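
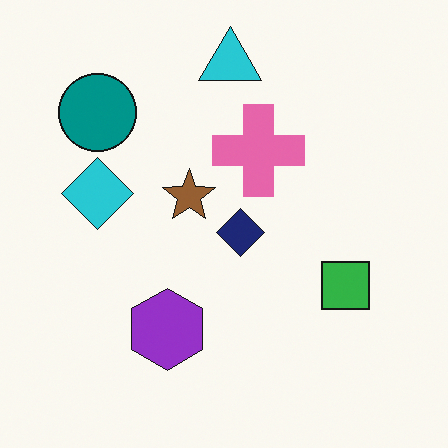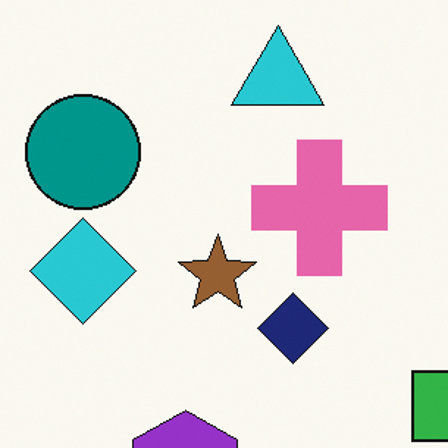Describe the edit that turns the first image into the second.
Cropped slightly and scaled back up.

The visible shapes are larger and the field of view is narrower; shapes near the original edges may be partly or wholly outside the frame — a crop-and-rescale.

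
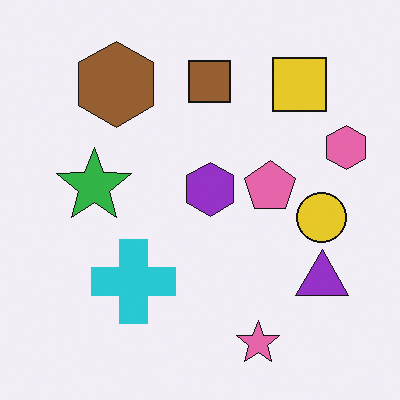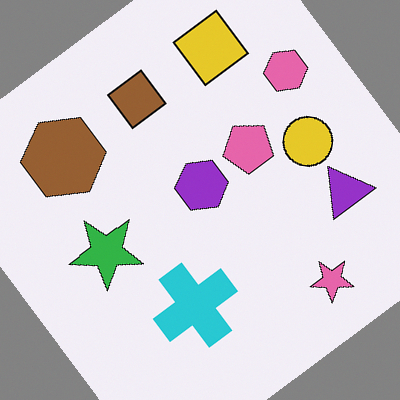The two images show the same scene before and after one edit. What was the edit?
The transformation is: rotated counter-clockwise by a large amount — several tens of degrees.

Every shape is tilted by the same angle and the image corners show triangular fill wedges — a whole-image rotation by a non-right angle.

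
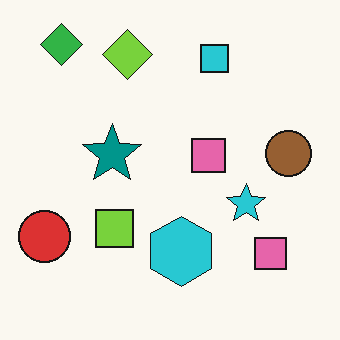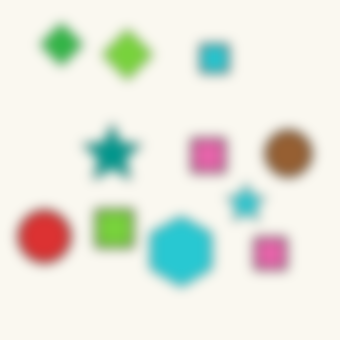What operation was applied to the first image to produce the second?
The image was heavily blurred.

Shape edges and outlines are uniformly softened across the whole image.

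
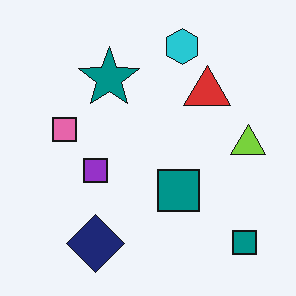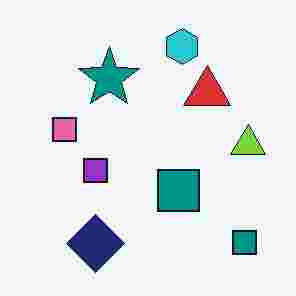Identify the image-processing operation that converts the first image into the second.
The second image is the first heavily JPEG-compressed with obvious blocking artifacts.

Blocky 8×8 compression artifacts appear around shape edges and the flat background shows ringing — characteristic JPEG degradation.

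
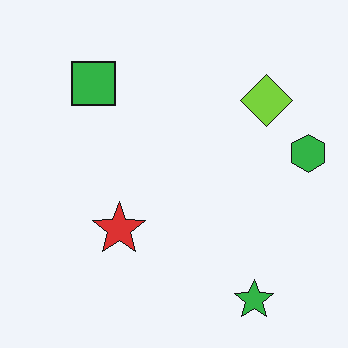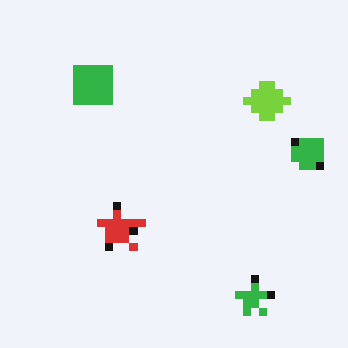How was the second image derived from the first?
The transformation is: pixelated into visible square blocks.

Shapes are reduced to large square blocks; fine edges and outlines are lost — a downscale-then-upscale (mosaic) effect.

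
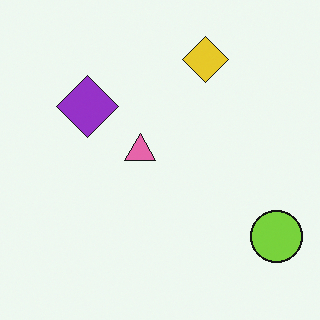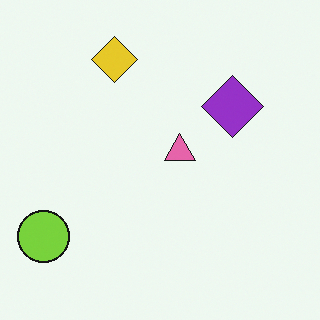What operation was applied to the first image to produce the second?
It was flipped horizontally (left ↔ right).

The lime circle is in the bottom-right of the first image and the bottom-left of the second — shapes on opposite sides of the vertical midline have swapped in a mirror flip.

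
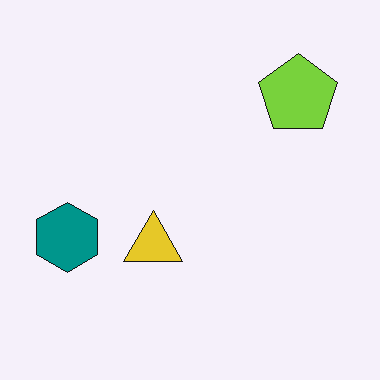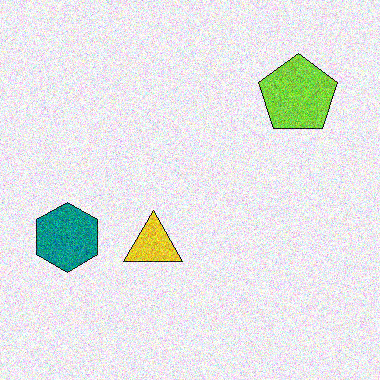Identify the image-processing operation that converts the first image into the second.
Degraded with heavy additive noise.

Random speckle covers the whole image, including the flat background.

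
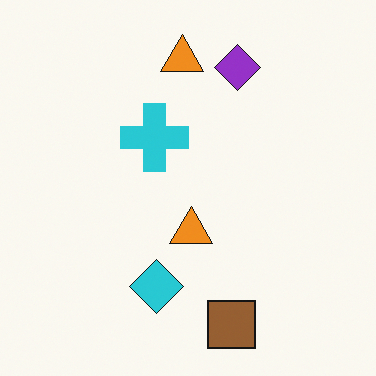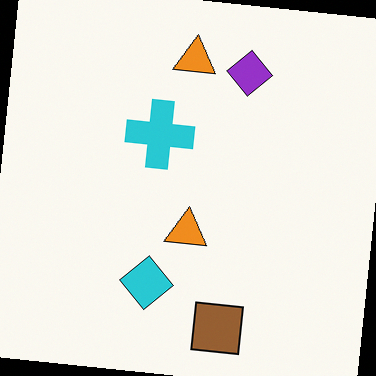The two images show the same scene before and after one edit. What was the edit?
The image was rotated clockwise by a few degrees.

Every shape is tilted by the same angle and the image corners show triangular fill wedges — a whole-image rotation by a non-right angle.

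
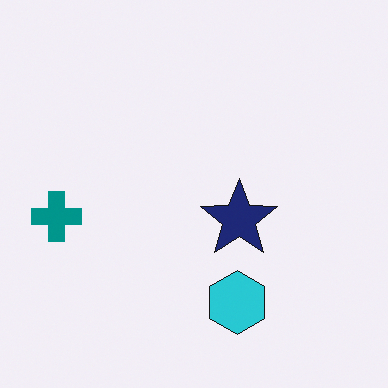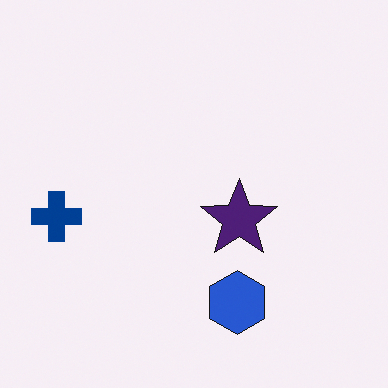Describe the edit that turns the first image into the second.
It was hue-shifted by a small amount.

Every shape's color has rotated by the same amount around the hue wheel — a uniform hue shift.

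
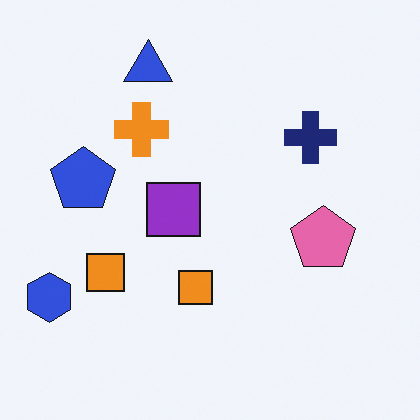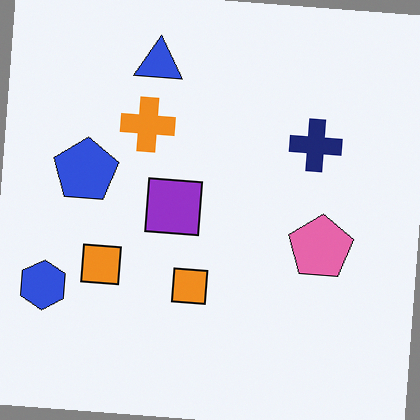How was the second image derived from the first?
It was rotated clockwise by a slight angle.

Every shape is tilted by the same angle and the image corners show triangular fill wedges — a whole-image rotation by a non-right angle.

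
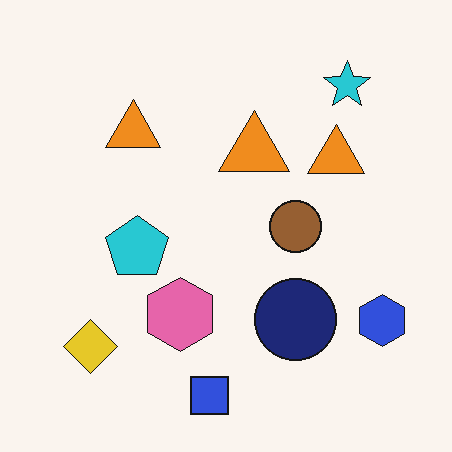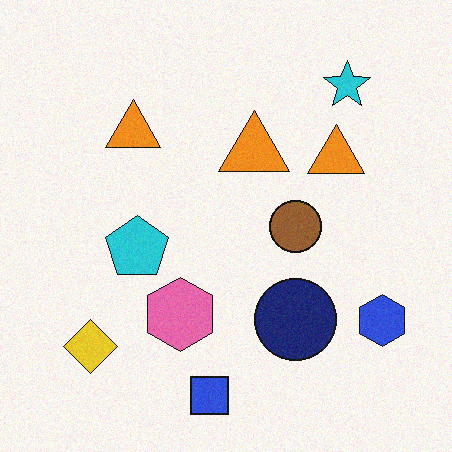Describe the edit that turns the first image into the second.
The second image is the first degraded with subtle gaussian noise.

Random speckle covers the whole image, including the flat background.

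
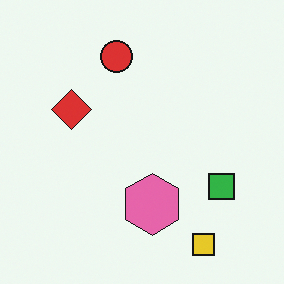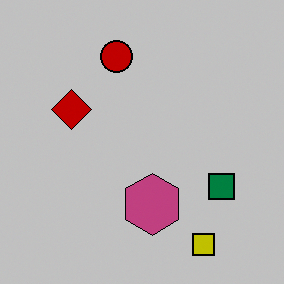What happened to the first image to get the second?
The second image is the first aggressively posterized.

Each flat color has snapped to a coarser quantized level — most visibly, the near-white background has dropped to a flat grey.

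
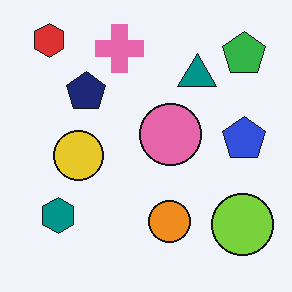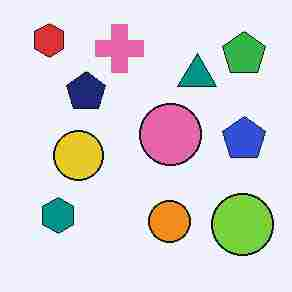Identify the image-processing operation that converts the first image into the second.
Heavily JPEG-compressed with obvious blocking artifacts.

Blocky 8×8 compression artifacts appear around shape edges and the flat background shows ringing — characteristic JPEG degradation.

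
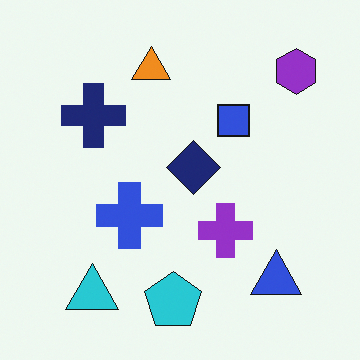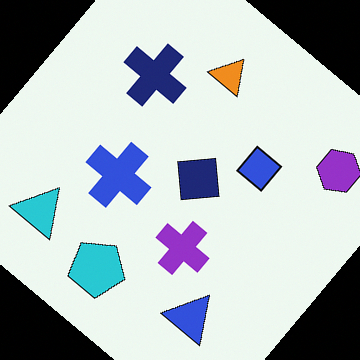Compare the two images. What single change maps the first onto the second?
It was rotated clockwise by a large amount — several tens of degrees.

Every shape is tilted by the same angle and the image corners show triangular fill wedges — a whole-image rotation by a non-right angle.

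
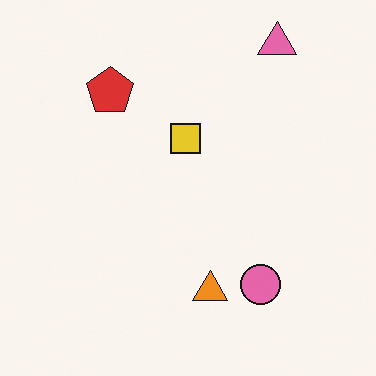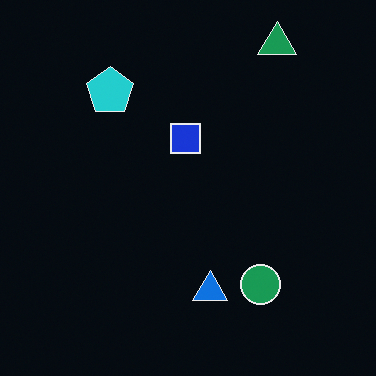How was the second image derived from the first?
This is the original image color-inverted (negative).

The light background has become dark and every shape's color is its complement — a photographic negative.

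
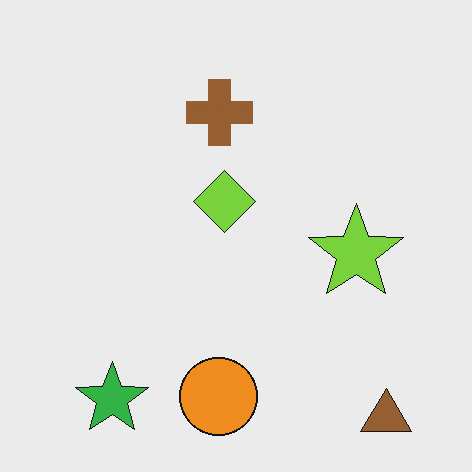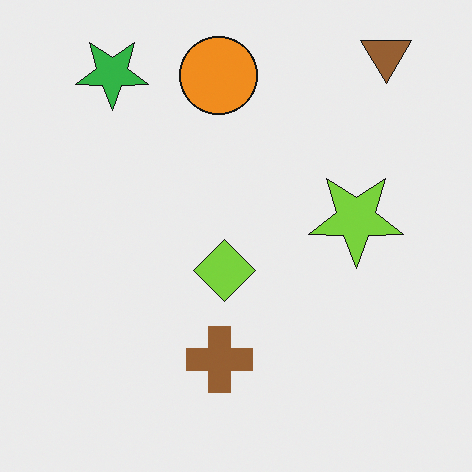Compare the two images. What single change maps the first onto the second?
The image was flipped vertically (top ↔ bottom).

The brown triangle is in the bottom-right of the first image and the top-right of the second — shapes on opposite sides of the horizontal midline have swapped in a mirror flip.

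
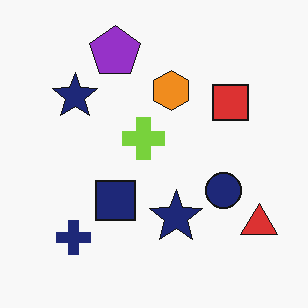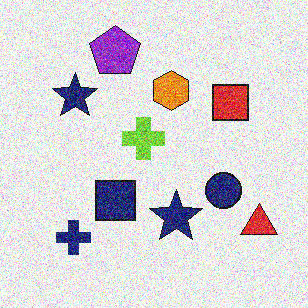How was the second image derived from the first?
It was degraded with strong gaussian noise.

Random speckle covers the whole image, including the flat background.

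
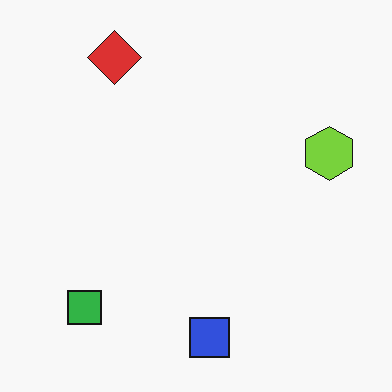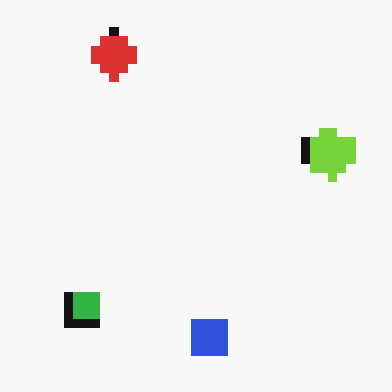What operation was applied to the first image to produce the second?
Heavily pixelated into large blocks.

Shapes are reduced to large square blocks; fine edges and outlines are lost — a downscale-then-upscale (mosaic) effect.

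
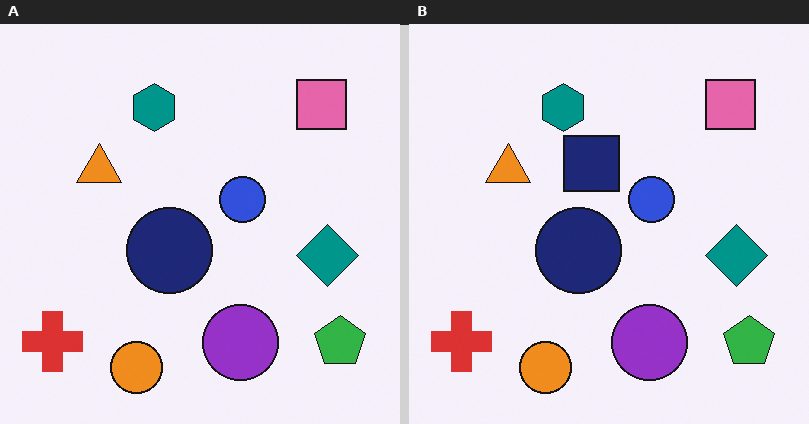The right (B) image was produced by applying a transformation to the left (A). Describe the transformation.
The right (B) image is the left (A) overlaid with an additional navy square.

A navy square appears in the right (B) image that is absent from the left (A).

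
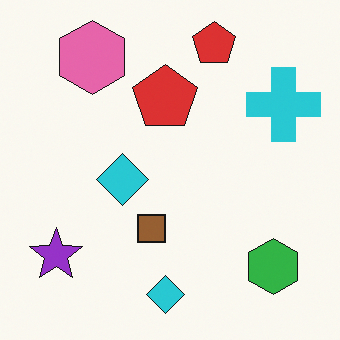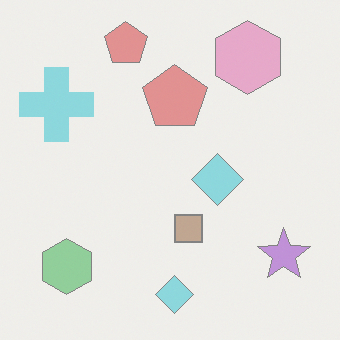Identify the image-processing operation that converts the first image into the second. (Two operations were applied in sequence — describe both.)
This is the original image flipped horizontally (left ↔ right), then given much lower contrast.

The purple star is in the bottom-left of the first image and the bottom-right of the second — shapes on opposite sides of the vertical midline have swapped in a mirror flip. Tones are pushed toward mid-grey across the whole image — a global contrast change.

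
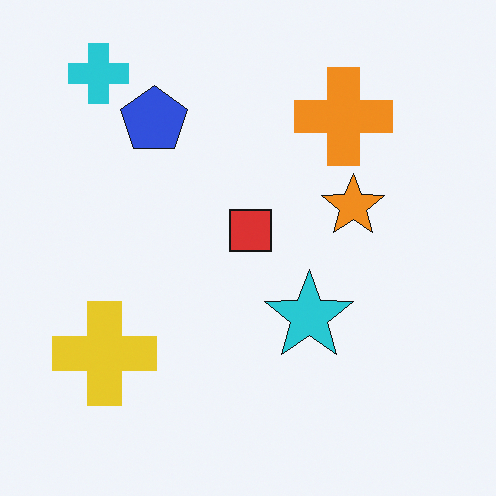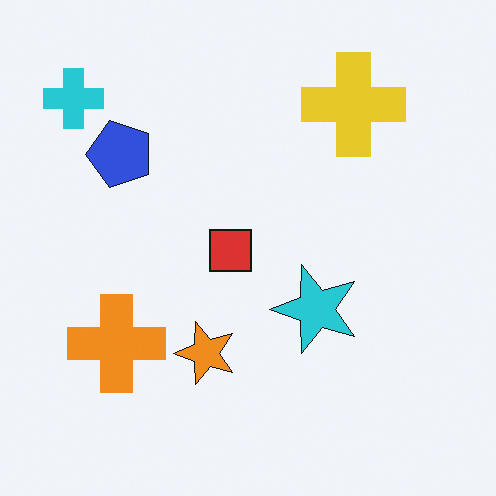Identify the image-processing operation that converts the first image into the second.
The image was transposed (reflected across the top-left ↔ bottom-right diagonal).

Shapes have swapped their row and column positions — what was in the top-right is now in the bottom-left — a diagonal reflection.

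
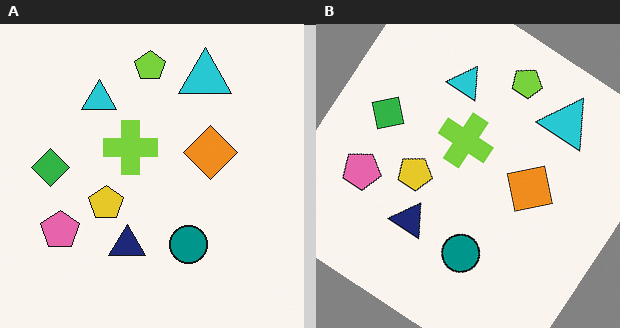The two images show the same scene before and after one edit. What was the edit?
The image was rotated clockwise by a large amount — several tens of degrees.

Every shape is tilted by the same angle and the image corners show triangular fill wedges — a whole-image rotation by a non-right angle.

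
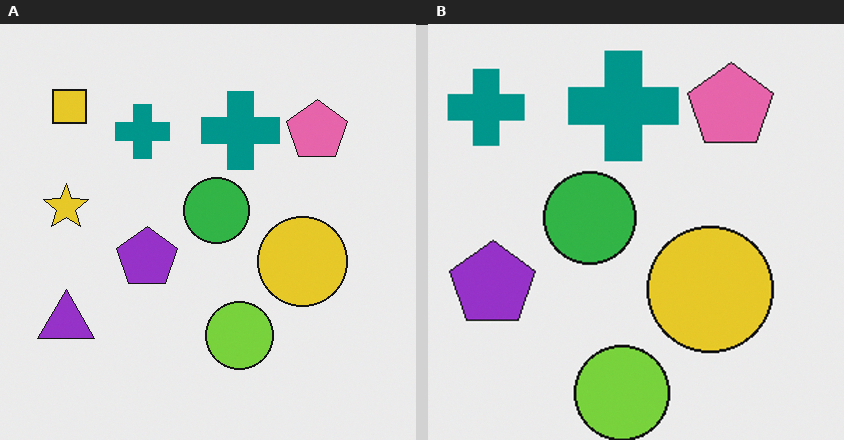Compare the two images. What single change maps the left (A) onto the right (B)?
The image was cropped slightly and scaled back up.

The visible shapes are larger and the field of view is narrower; shapes near the original edges may be partly or wholly outside the frame — a crop-and-rescale.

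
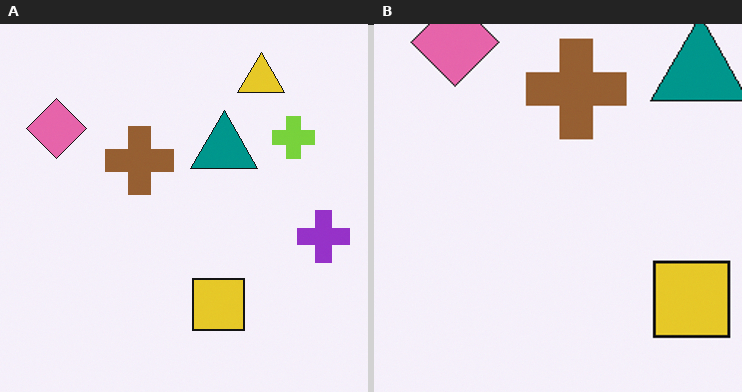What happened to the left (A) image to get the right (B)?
The image was cropped slightly and scaled back up.

The visible shapes are larger and the field of view is narrower; shapes near the original edges may be partly or wholly outside the frame — a crop-and-rescale.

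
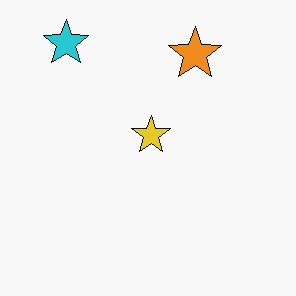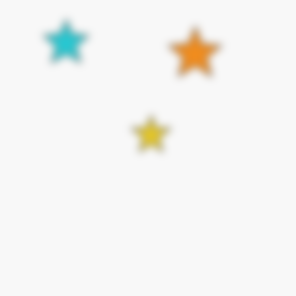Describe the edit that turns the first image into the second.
The image was moderately blurred.

Shape edges and outlines are uniformly softened across the whole image.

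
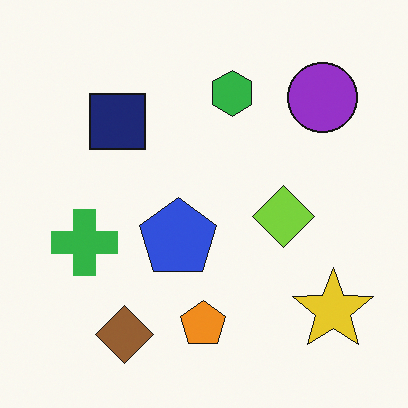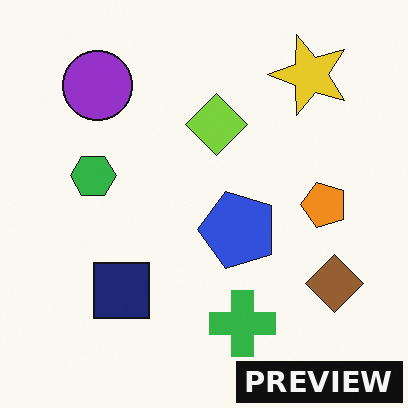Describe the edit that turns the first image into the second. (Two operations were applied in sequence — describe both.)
The transformation is: rotated 90° counter-clockwise, then watermarked with the text "PREVIEW" in the lower-right corner.

The yellow star sits in the bottom-right of the first image and the top-right of the second — consistent with a whole-image 90° counter-clockwise rotation. A dark label reading "PREVIEW" appears in the lower-right corner.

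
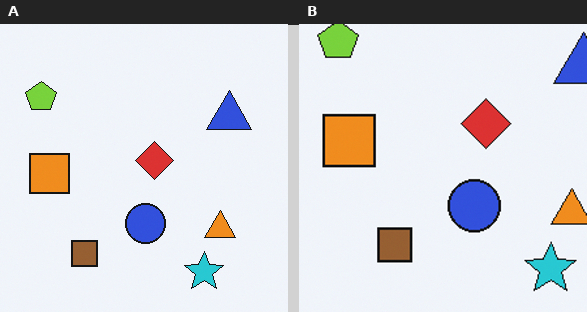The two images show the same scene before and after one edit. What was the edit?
The image was cropped to a modestly smaller region and rescaled.

The visible shapes are larger and the field of view is narrower; shapes near the original edges may be partly or wholly outside the frame — a crop-and-rescale.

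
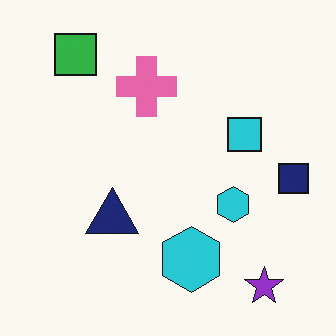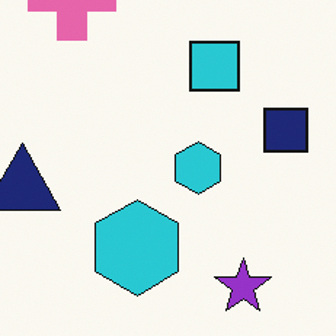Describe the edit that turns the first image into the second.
This is the original image cropped to a modestly smaller region and rescaled.

The visible shapes are larger and the field of view is narrower; shapes near the original edges may be partly or wholly outside the frame — a crop-and-rescale.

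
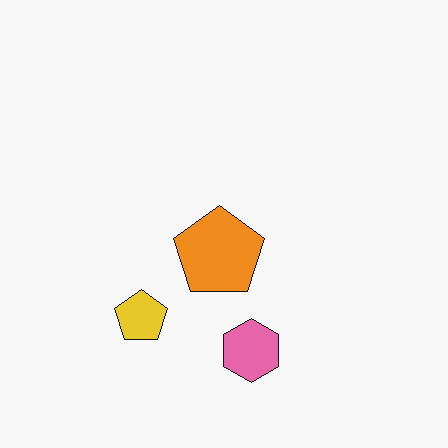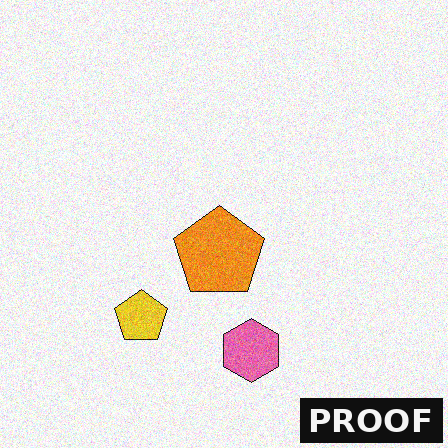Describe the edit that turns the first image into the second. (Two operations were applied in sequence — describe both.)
This is the original image degraded with moderate additive noise, then watermarked with the text "PROOF" in the lower-right corner.

Random speckle covers the whole image, including the flat background. A dark label reading "PROOF" appears in the lower-right corner.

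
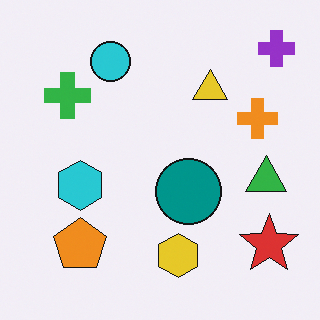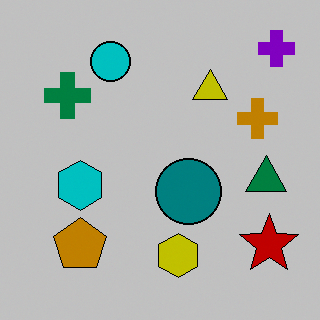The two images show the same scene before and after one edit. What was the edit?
The image was heavily posterized to just a handful of flat colors.

Each flat color has snapped to a coarser quantized level — most visibly, the near-white background has dropped to a flat grey.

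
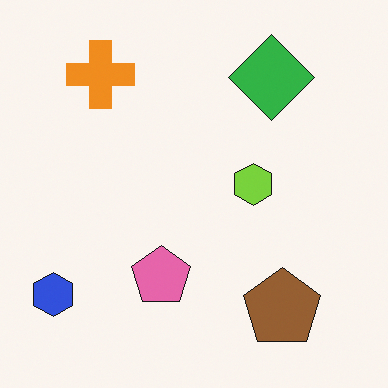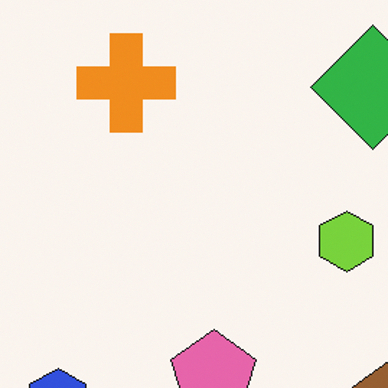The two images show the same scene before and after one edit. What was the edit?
The image was cropped slightly and scaled back up.

The visible shapes are larger and the field of view is narrower; shapes near the original edges may be partly or wholly outside the frame — a crop-and-rescale.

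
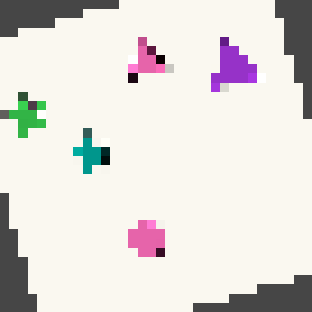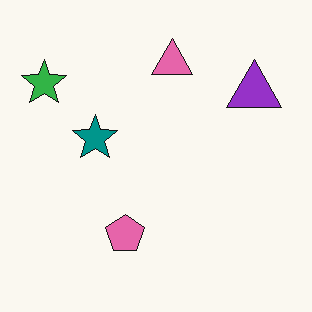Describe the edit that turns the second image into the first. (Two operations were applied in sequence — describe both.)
Rotated counter-clockwise by a clearly visible amount, then heavily pixelated into large blocks.

Every shape is tilted by the same angle and the image corners show triangular fill wedges — a whole-image rotation by a non-right angle. Shapes are reduced to large square blocks; fine edges and outlines are lost — a downscale-then-upscale (mosaic) effect.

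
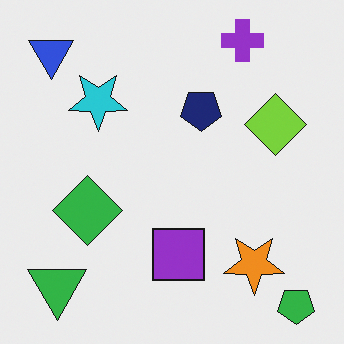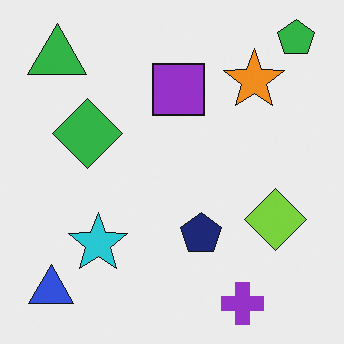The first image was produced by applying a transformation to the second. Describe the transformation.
Flipped vertically (top ↔ bottom).

The green pentagon is in the top-right of the second image and the bottom-right of the first — shapes on opposite sides of the horizontal midline have swapped in a mirror flip.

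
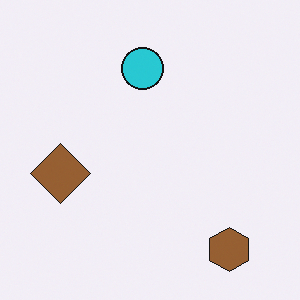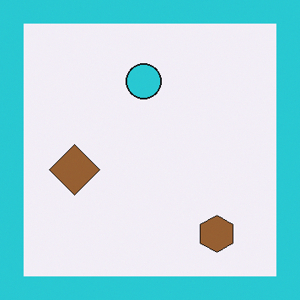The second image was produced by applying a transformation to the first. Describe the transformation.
This is the original image framed with a cyan border.

A solid cyan frame runs around the edge of the second image, with the content slightly shrunk inside it.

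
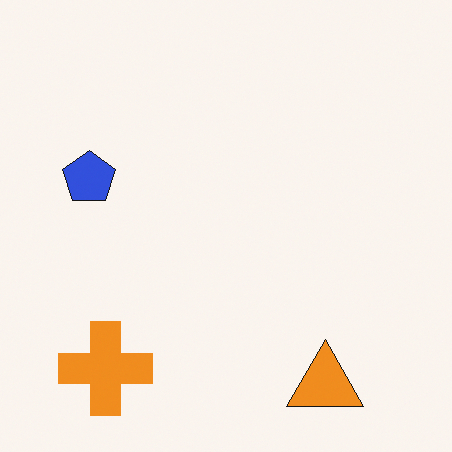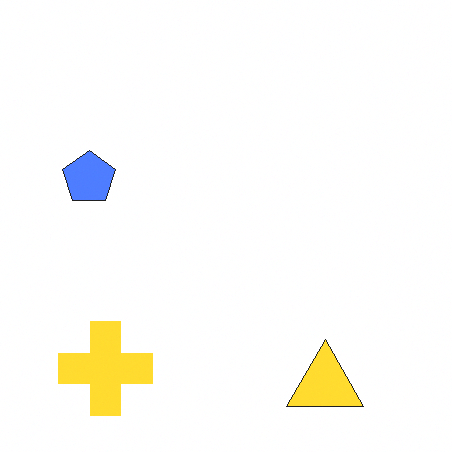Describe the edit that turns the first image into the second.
The second image is the first substantially brightened.

Every pixel — background and shapes alike — is uniformly brightened.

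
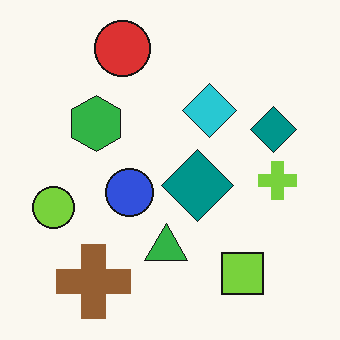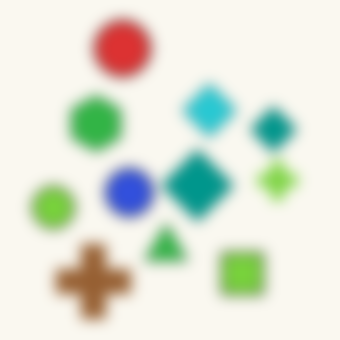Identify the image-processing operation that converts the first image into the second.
Heavily blurred.

Shape edges and outlines are uniformly softened across the whole image.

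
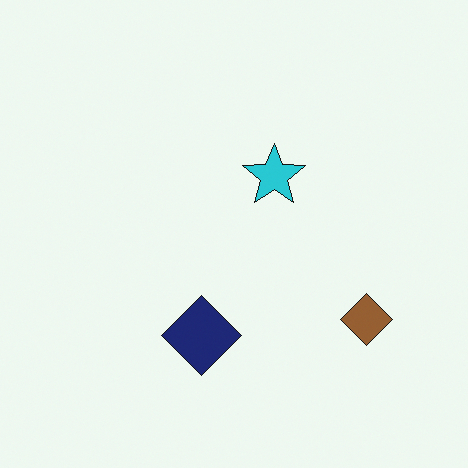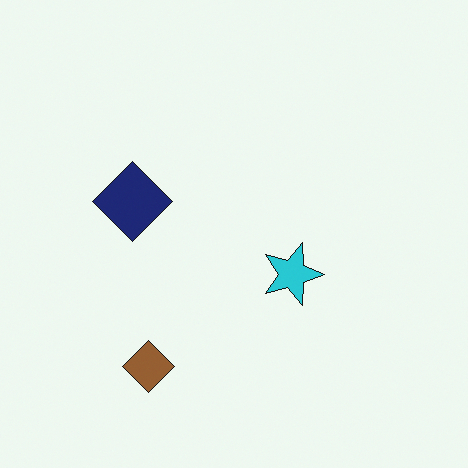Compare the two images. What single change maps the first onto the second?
The image was rotated 90° clockwise.

The brown diamond sits in the bottom-right of the first image and the bottom-left of the second — consistent with a whole-image 90° clockwise rotation.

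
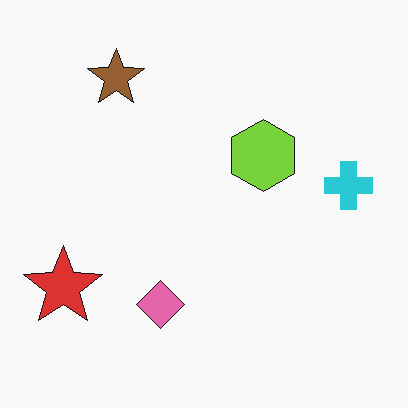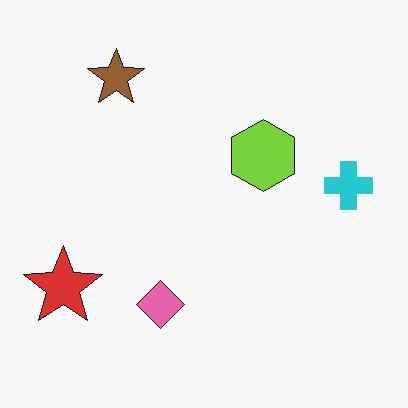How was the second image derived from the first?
It was JPEG-compressed with visible artifacts.

Blocky 8×8 compression artifacts appear around shape edges and the flat background shows ringing — characteristic JPEG degradation.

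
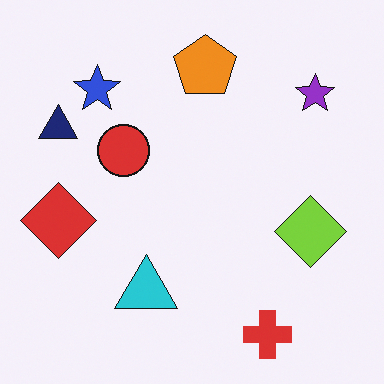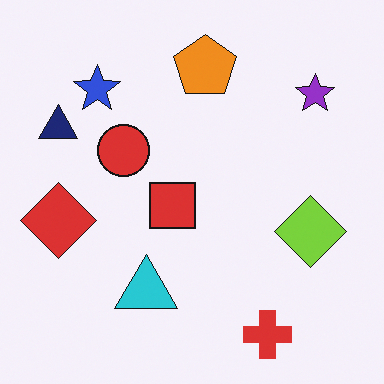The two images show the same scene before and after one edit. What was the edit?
The transformation is: overlaid with an additional red square.

A red square appears in the second image that is absent from the first.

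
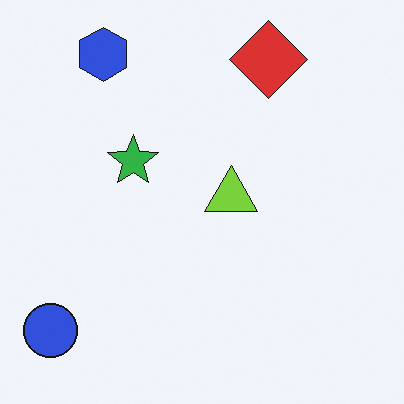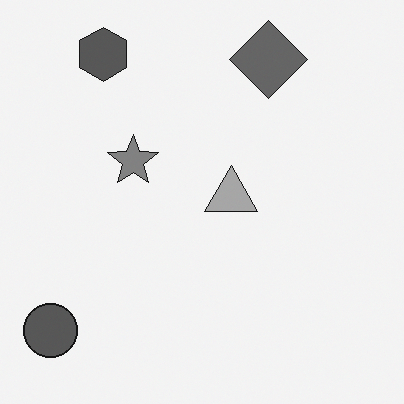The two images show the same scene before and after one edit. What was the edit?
This is the original image converted to grayscale.

All color is removed — every shape is now a shade of grey.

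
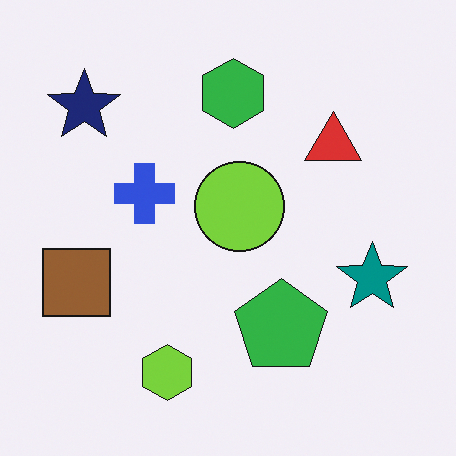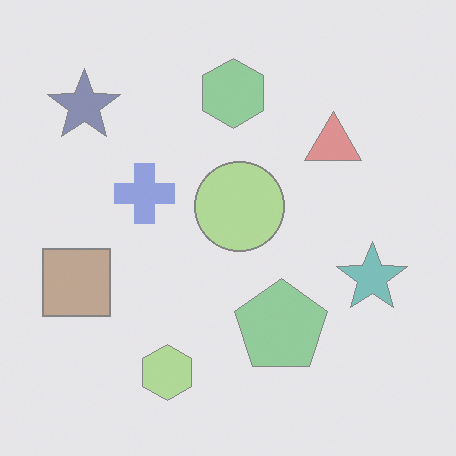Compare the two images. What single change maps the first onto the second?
The transformation is: given much lower contrast.

Tones are pushed toward mid-grey across the whole image — a global contrast change.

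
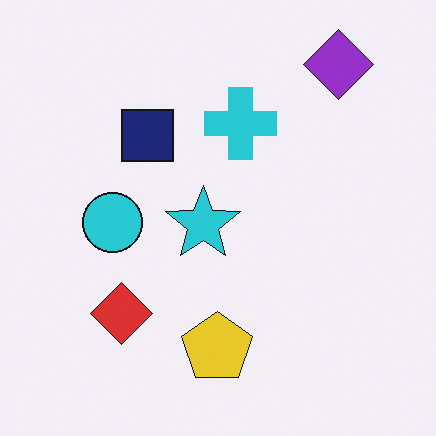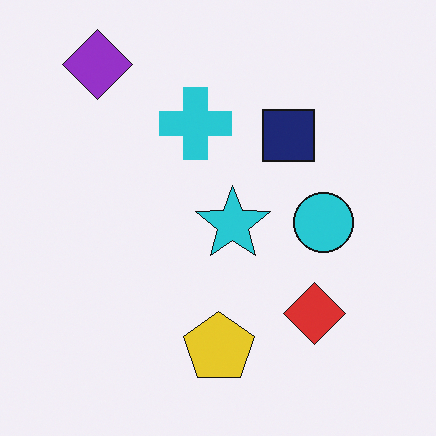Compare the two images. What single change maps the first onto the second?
The second image is the first flipped horizontally (left ↔ right).

The purple diamond is in the top-right of the first image and the top-left of the second — shapes on opposite sides of the vertical midline have swapped in a mirror flip.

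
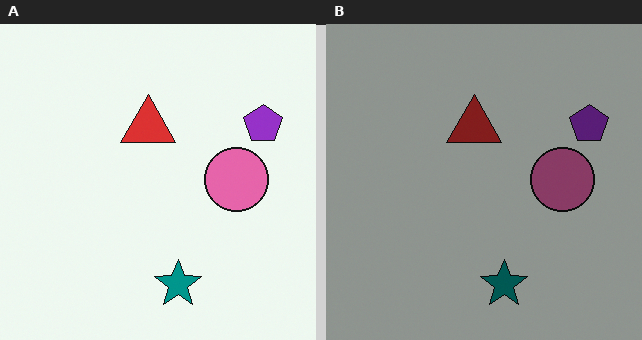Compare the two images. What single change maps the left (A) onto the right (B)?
This is the original image noticeably darkened.

Every pixel — background and shapes alike — is uniformly darkened.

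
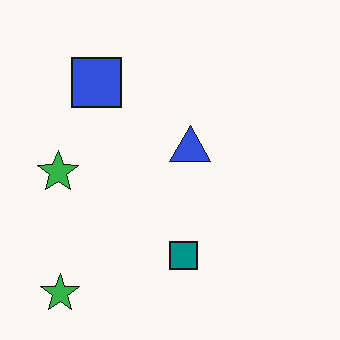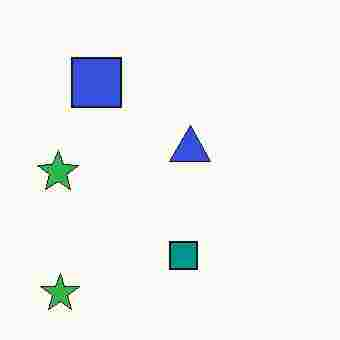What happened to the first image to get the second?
The transformation is: heavily JPEG-compressed with obvious blocking artifacts.

Blocky 8×8 compression artifacts appear around shape edges and the flat background shows ringing — characteristic JPEG degradation.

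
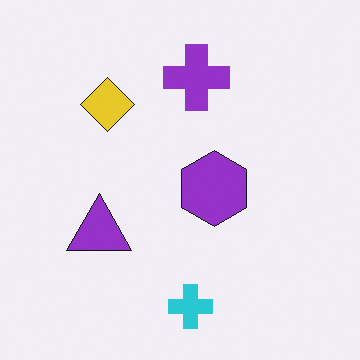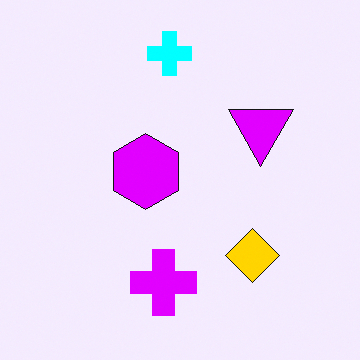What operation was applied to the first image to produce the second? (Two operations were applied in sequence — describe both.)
The second image is the first rotated 180°, then heavily oversaturated.

The cyan cross sits in the bottom of the first image and the top of the second — consistent with a whole-image 180° rotation. All colors are more vivid — a global saturation change.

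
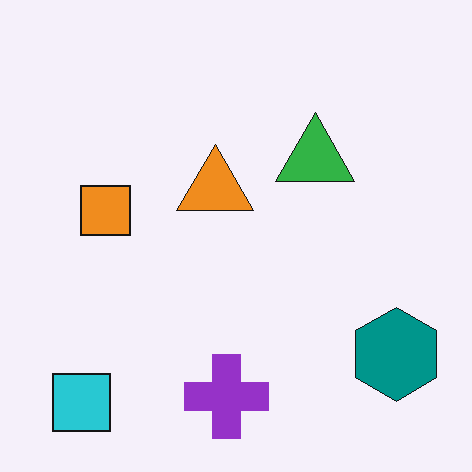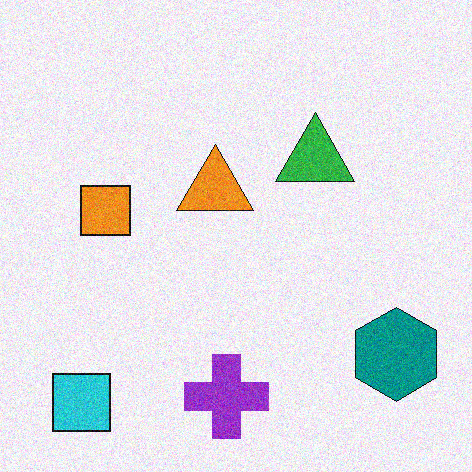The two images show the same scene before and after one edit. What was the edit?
This is the original image degraded with moderate additive noise.

Random speckle covers the whole image, including the flat background.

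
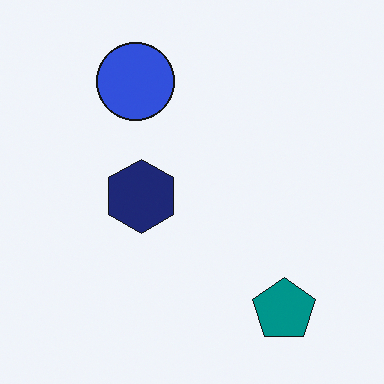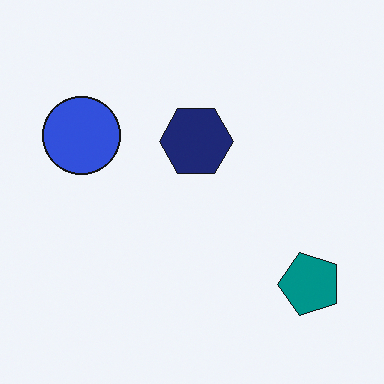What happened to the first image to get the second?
It was transposed (reflected across the top-left ↔ bottom-right diagonal).

Shapes have swapped their row and column positions — what was in the top-right is now in the bottom-left — a diagonal reflection.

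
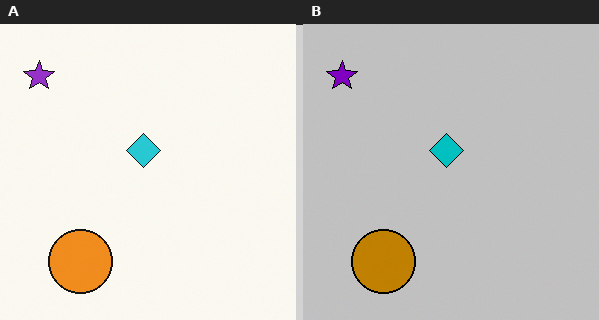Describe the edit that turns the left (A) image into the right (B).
It was aggressively posterized.

Each flat color has snapped to a coarser quantized level — most visibly, the near-white background has dropped to a flat grey.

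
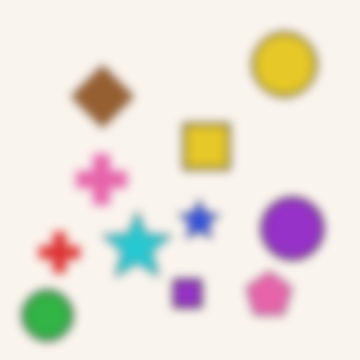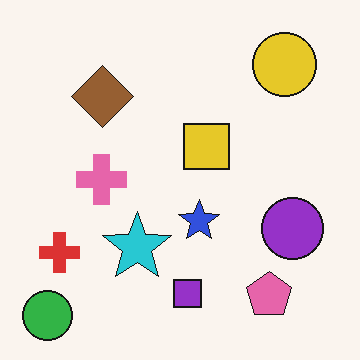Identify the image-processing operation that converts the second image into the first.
The image was noticeably gaussian-blurred.

Shape edges and outlines are uniformly softened across the whole image.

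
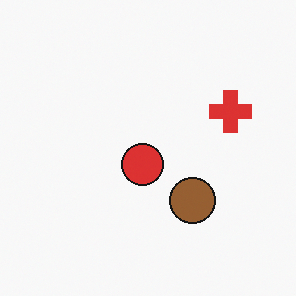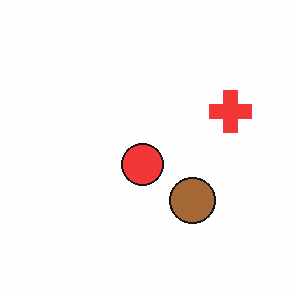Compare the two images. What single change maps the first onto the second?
It was slightly brightened.

Every pixel — background and shapes alike — is uniformly brightened.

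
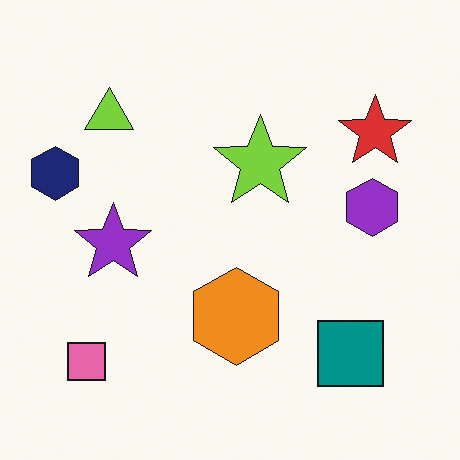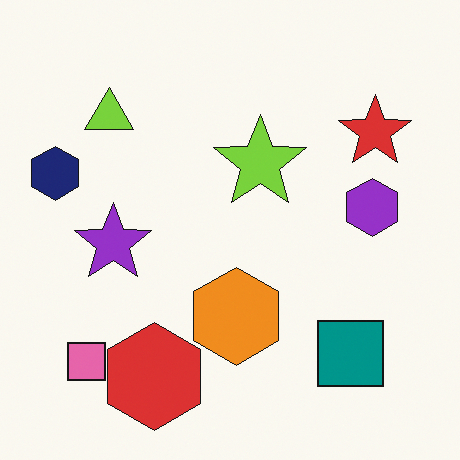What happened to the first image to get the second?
This is the original image overlaid with an additional red hexagon.

A red hexagon appears in the second image that is absent from the first.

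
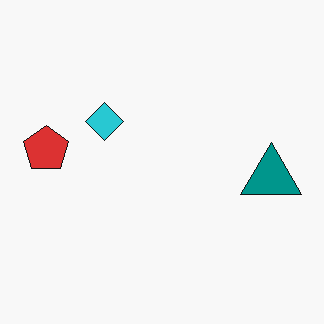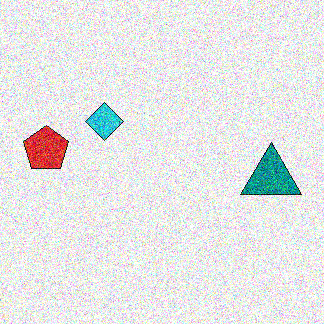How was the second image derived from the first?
The second image is the first degraded with strong gaussian noise.

Random speckle covers the whole image, including the flat background.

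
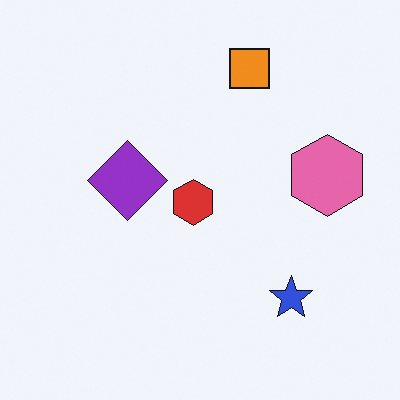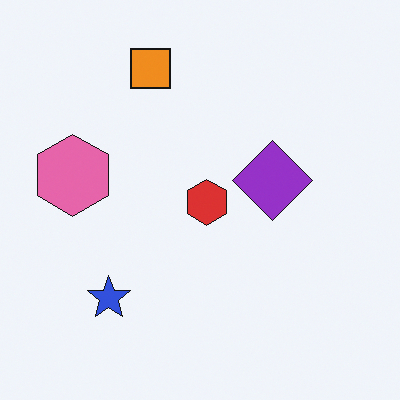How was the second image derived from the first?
It was flipped horizontally (left ↔ right).

The pink hexagon is in the right of the first image and the left of the second — shapes on opposite sides of the vertical midline have swapped in a mirror flip.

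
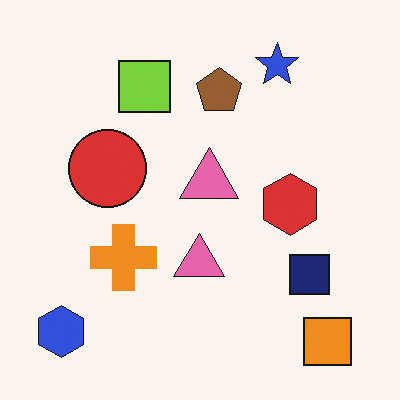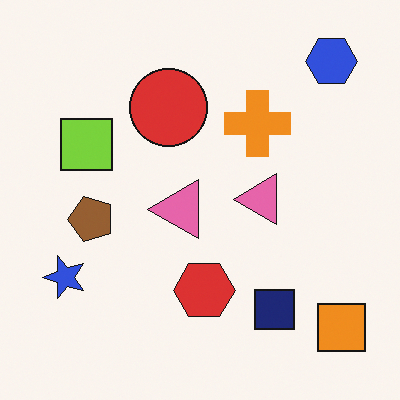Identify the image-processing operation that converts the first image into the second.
The second image is the first transposed (reflected across the top-left ↔ bottom-right diagonal).

Shapes have swapped their row and column positions — what was in the top-right is now in the bottom-left — a diagonal reflection.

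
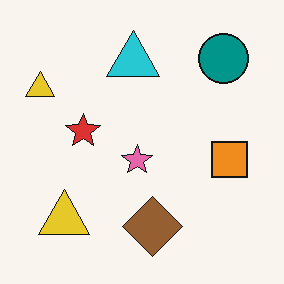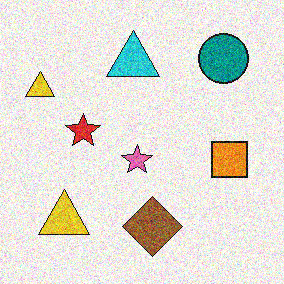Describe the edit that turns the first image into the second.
The second image is the first degraded with heavy additive noise.

Random speckle covers the whole image, including the flat background.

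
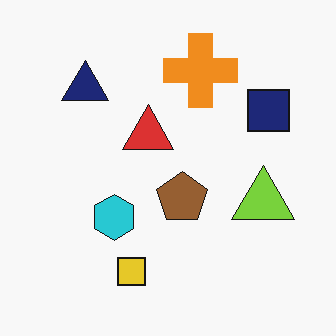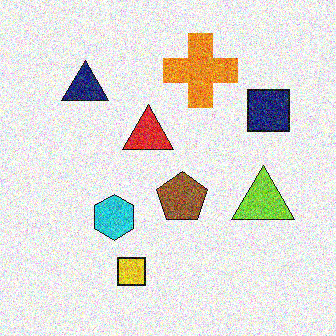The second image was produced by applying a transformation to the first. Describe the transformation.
It was degraded with heavy additive noise.

Random speckle covers the whole image, including the flat background.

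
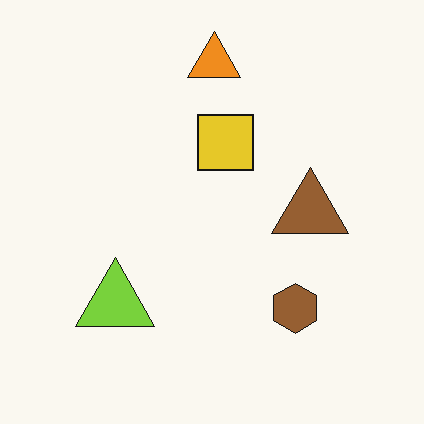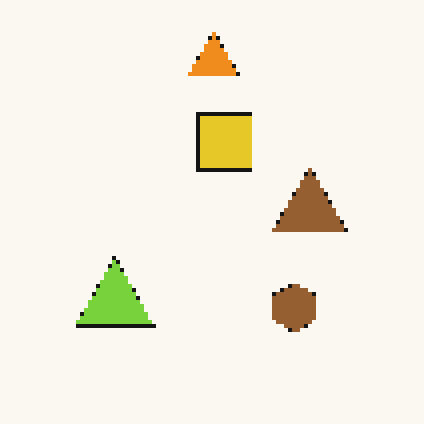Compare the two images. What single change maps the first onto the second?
The second image is the first lightly pixelated (a mild mosaic effect).

Shapes are reduced to large square blocks; fine edges and outlines are lost — a downscale-then-upscale (mosaic) effect.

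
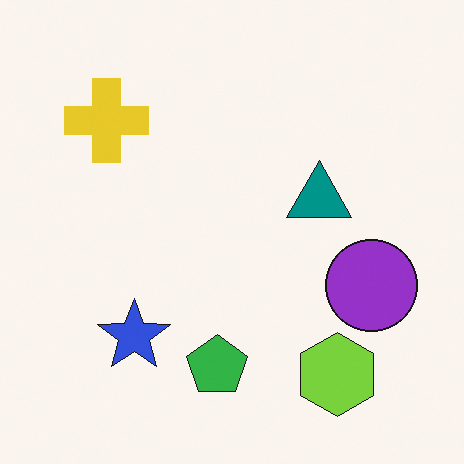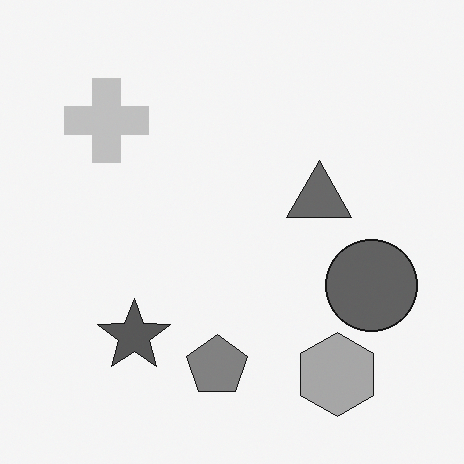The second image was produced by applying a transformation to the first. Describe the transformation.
Converted to grayscale.

All color is removed — every shape is now a shade of grey.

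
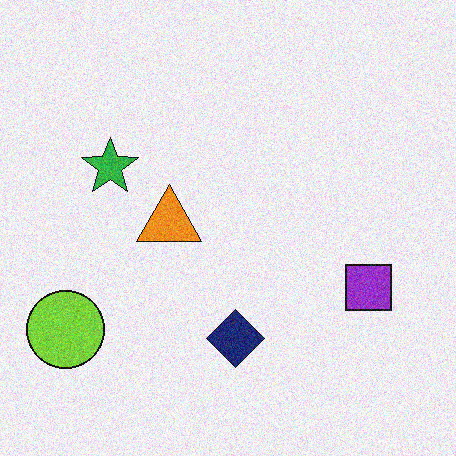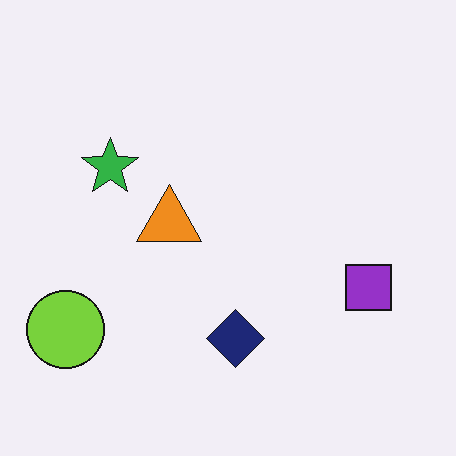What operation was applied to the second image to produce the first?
The image was degraded with visible gaussian noise.

Random speckle covers the whole image, including the flat background.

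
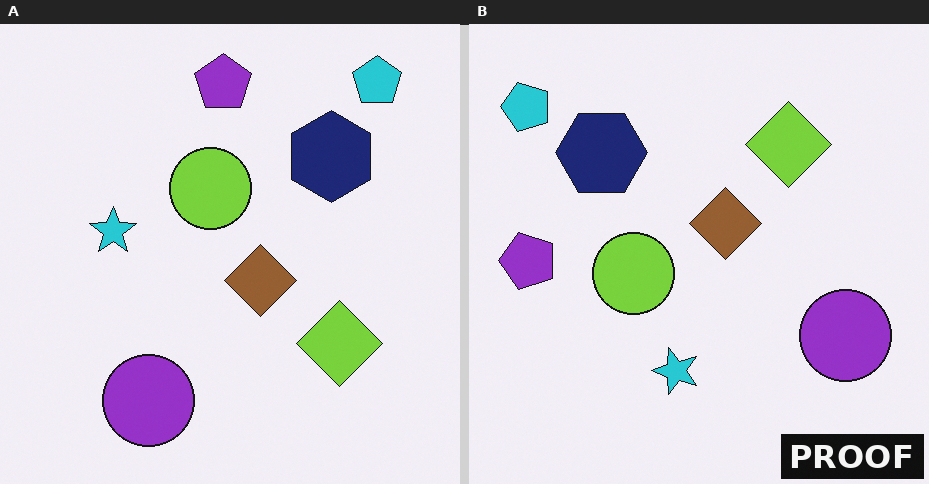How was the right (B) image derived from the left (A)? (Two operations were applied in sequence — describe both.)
The right (B) image is the left (A) rotated 90° counter-clockwise, then watermarked with the text "PROOF" in the lower-right corner.

The cyan pentagon sits in the top-right of the left (A) image and the top-left of the right (B) — consistent with a whole-image 90° counter-clockwise rotation. A dark label reading "PROOF" appears in the lower-right corner.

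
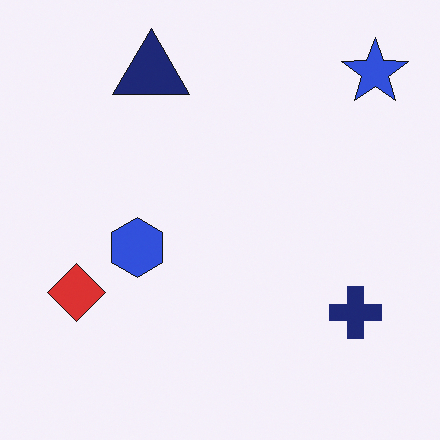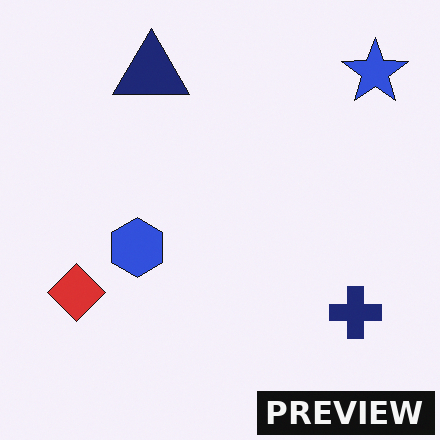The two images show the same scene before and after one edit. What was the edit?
It was watermarked with the text "PREVIEW" in the lower-right corner.

A dark label reading "PREVIEW" appears in the lower-right corner.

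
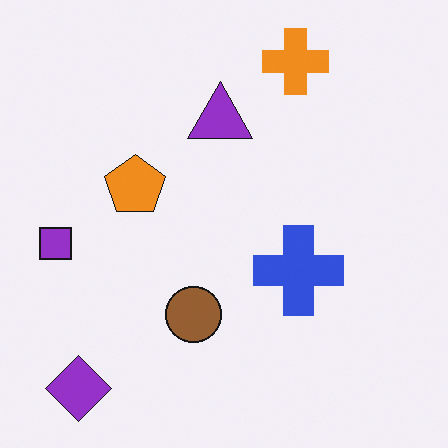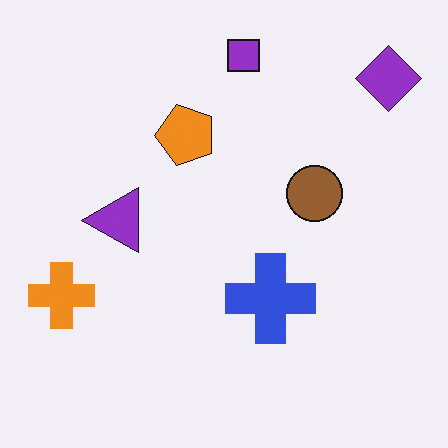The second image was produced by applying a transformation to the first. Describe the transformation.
This is the original image transposed (reflected across the top-left ↔ bottom-right diagonal).

Shapes have swapped their row and column positions — what was in the top-right is now in the bottom-left — a diagonal reflection.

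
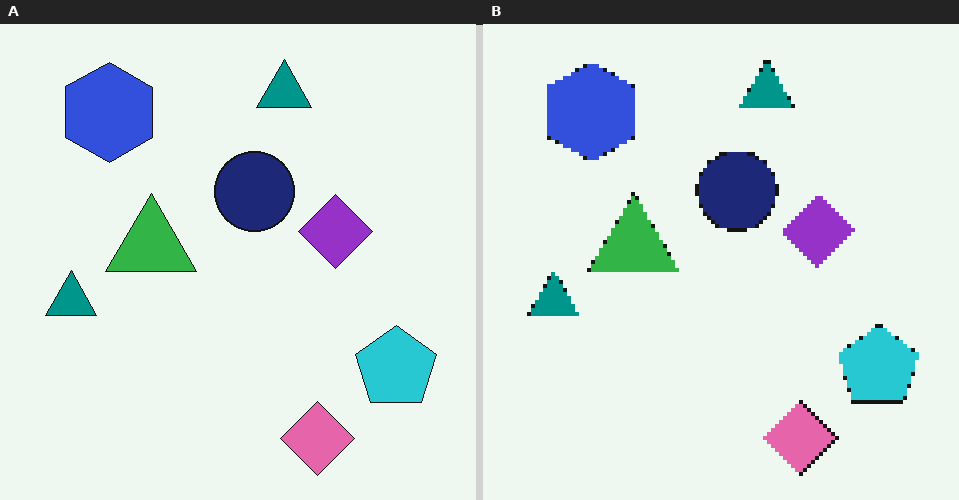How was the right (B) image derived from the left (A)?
Lightly pixelated (a mild mosaic effect).

Shapes are reduced to large square blocks; fine edges and outlines are lost — a downscale-then-upscale (mosaic) effect.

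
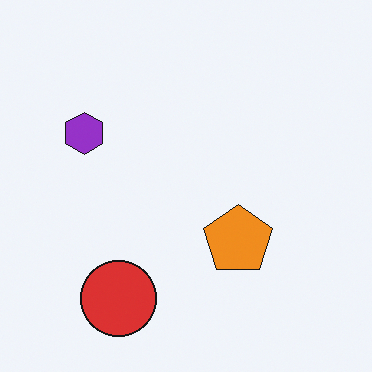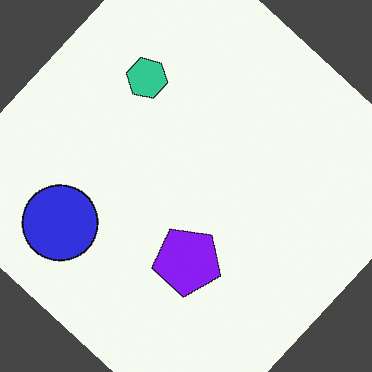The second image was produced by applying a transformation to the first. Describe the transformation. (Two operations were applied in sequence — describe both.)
It was hue-shifted through roughly half the color wheel, then rotated clockwise by a large amount — several tens of degrees.

Every shape's color has rotated by the same amount around the hue wheel — a uniform hue shift. Every shape is tilted by the same angle and the image corners show triangular fill wedges — a whole-image rotation by a non-right angle.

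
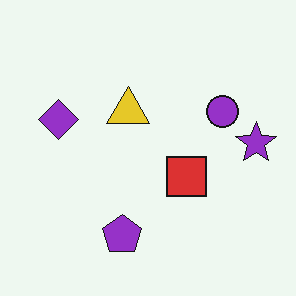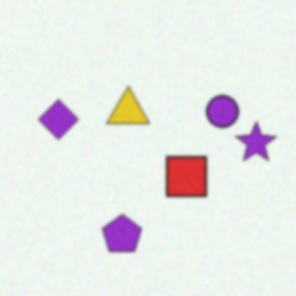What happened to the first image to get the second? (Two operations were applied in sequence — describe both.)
This is the original image degraded with light additive noise, then slightly softened.

Random speckle covers the whole image, including the flat background. Shape edges and outlines are uniformly softened across the whole image.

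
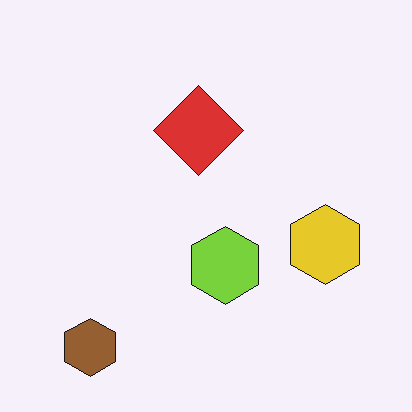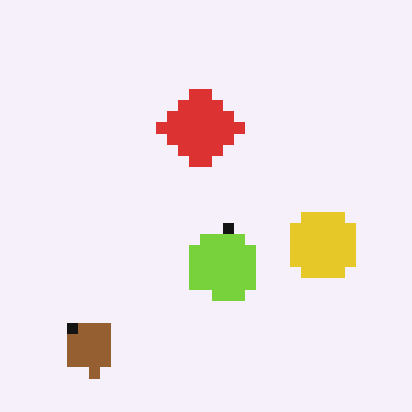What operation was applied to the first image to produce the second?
Coarsely pixelated.

Shapes are reduced to large square blocks; fine edges and outlines are lost — a downscale-then-upscale (mosaic) effect.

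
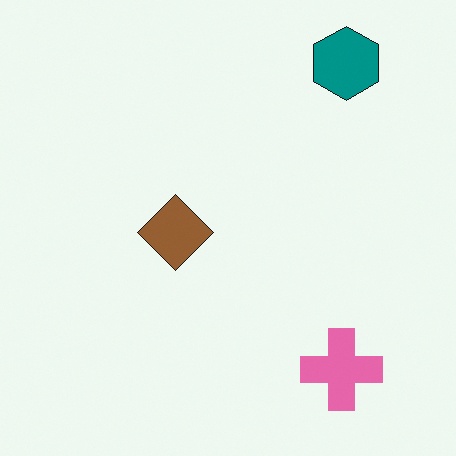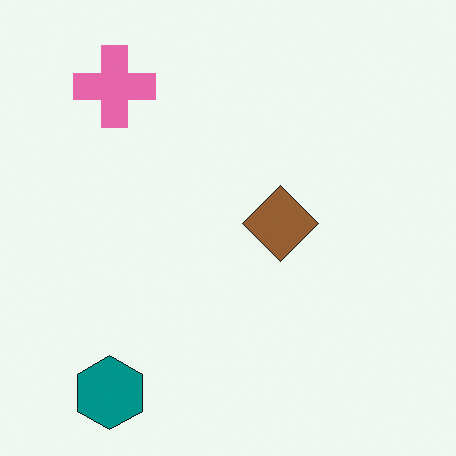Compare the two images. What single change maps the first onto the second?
The image was rotated 180°.

The teal hexagon sits in the top-right of the first image and the bottom-left of the second — consistent with a whole-image 180° rotation.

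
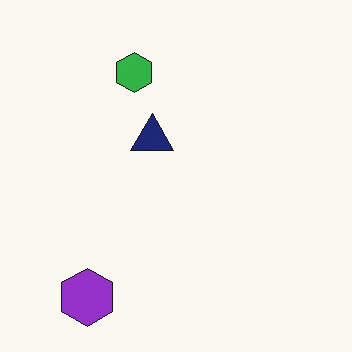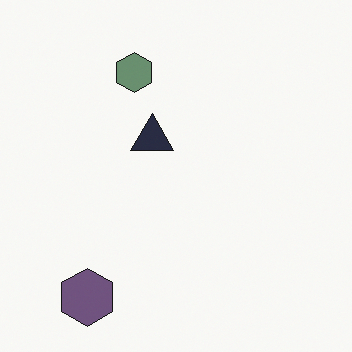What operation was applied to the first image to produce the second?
The second image is the first heavily desaturated.

All colors are more muted and greyish — a global saturation change.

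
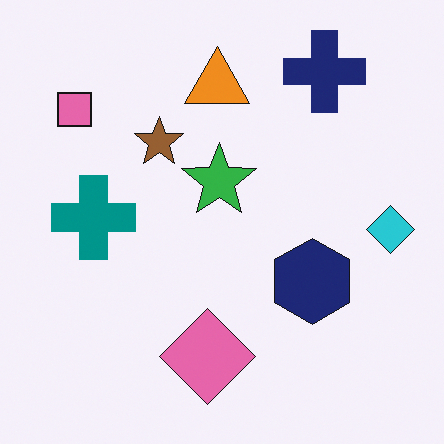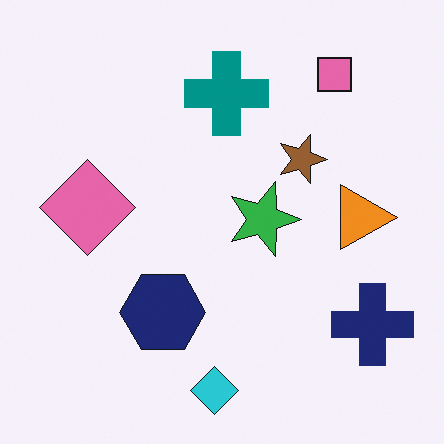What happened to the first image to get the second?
This is the original image rotated 90° clockwise.

The pink square sits in the top-left of the first image and the top-right of the second — consistent with a whole-image 90° clockwise rotation.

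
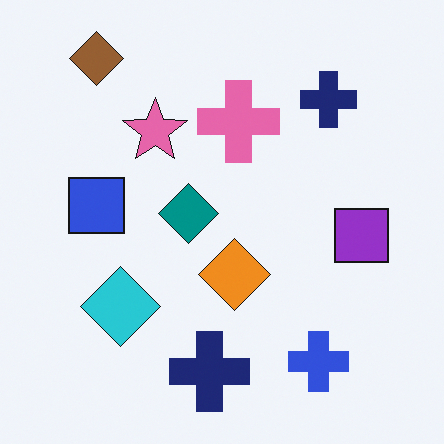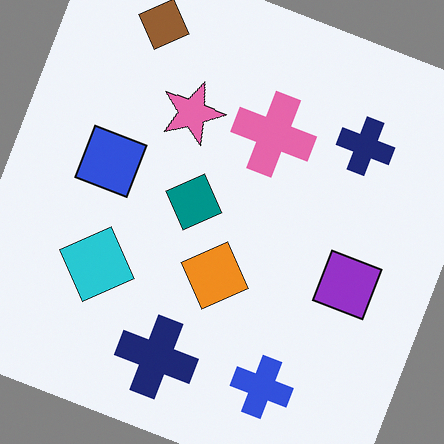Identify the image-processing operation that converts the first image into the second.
The second image is the first rotated clockwise by a clearly visible amount.

Every shape is tilted by the same angle and the image corners show triangular fill wedges — a whole-image rotation by a non-right angle.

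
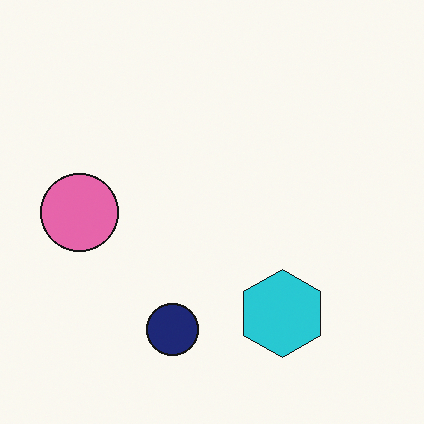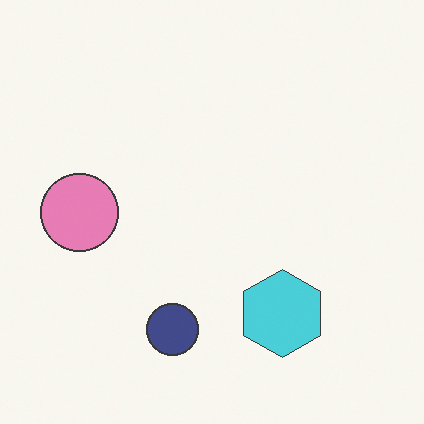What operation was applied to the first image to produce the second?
This is the original image given slightly reduced contrast.

Tones are pushed toward mid-grey across the whole image — a global contrast change.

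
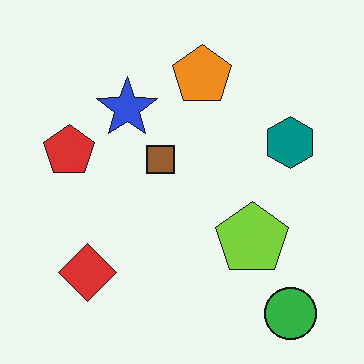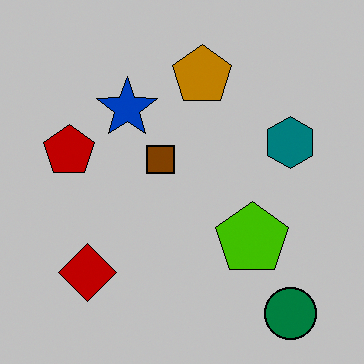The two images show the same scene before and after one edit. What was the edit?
This is the original image heavily posterized to just a handful of flat colors.

Each flat color has snapped to a coarser quantized level — most visibly, the near-white background has dropped to a flat grey.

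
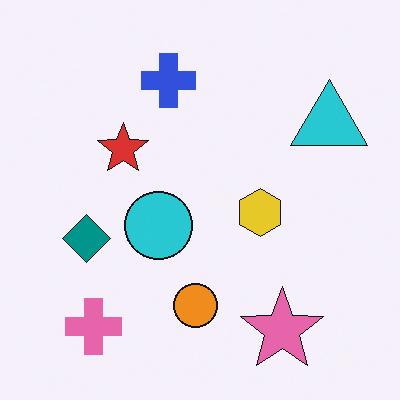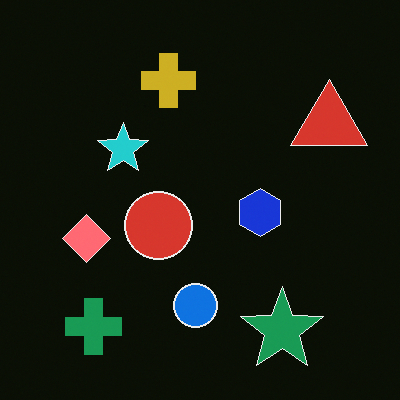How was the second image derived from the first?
This is the original image color-inverted (negative).

The light background has become dark and every shape's color is its complement — a photographic negative.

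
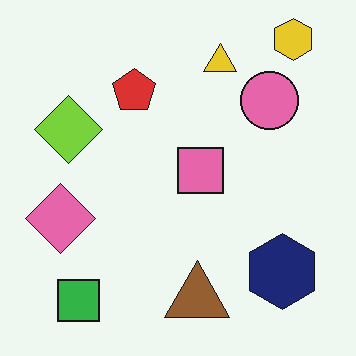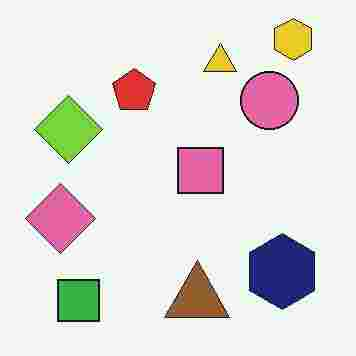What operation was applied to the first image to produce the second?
This is the original image heavily JPEG-compressed with obvious blocking artifacts.

Blocky 8×8 compression artifacts appear around shape edges and the flat background shows ringing — characteristic JPEG degradation.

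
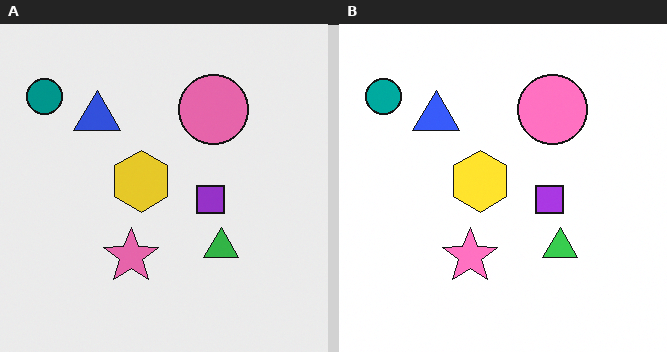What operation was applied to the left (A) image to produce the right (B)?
This is the original image slightly brightened.

Every pixel — background and shapes alike — is uniformly brightened.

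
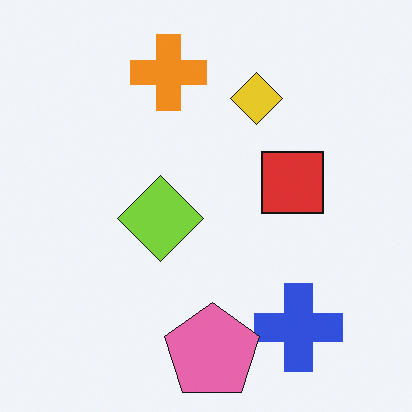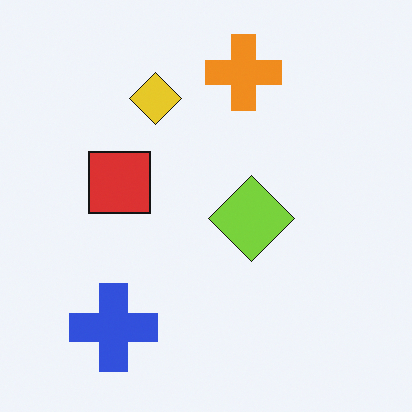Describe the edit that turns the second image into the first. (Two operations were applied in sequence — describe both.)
The first image is the second flipped horizontally (left ↔ right), then overlaid with an additional pink pentagon.

The blue cross is in the bottom-left of the second image and the bottom-right of the first — shapes on opposite sides of the vertical midline have swapped in a mirror flip. A pink pentagon appears in the first image that is absent from the second.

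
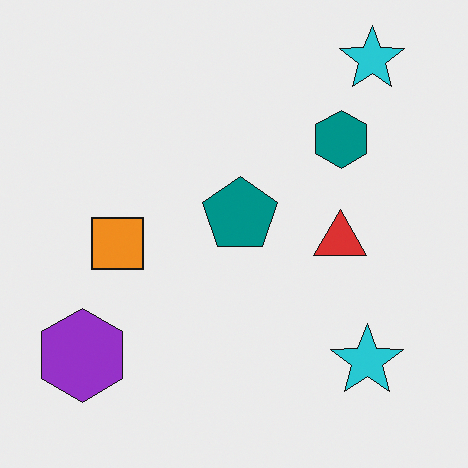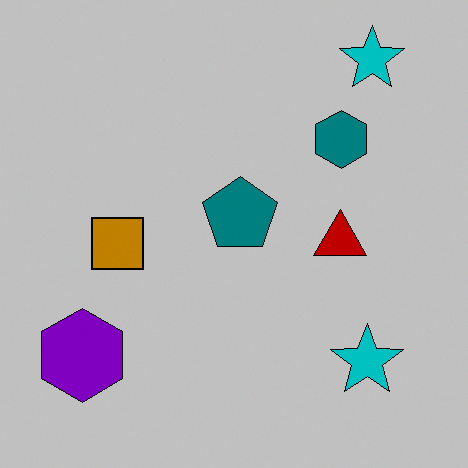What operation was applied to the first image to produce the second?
Heavily posterized to just a handful of flat colors.

Each flat color has snapped to a coarser quantized level — most visibly, the near-white background has dropped to a flat grey.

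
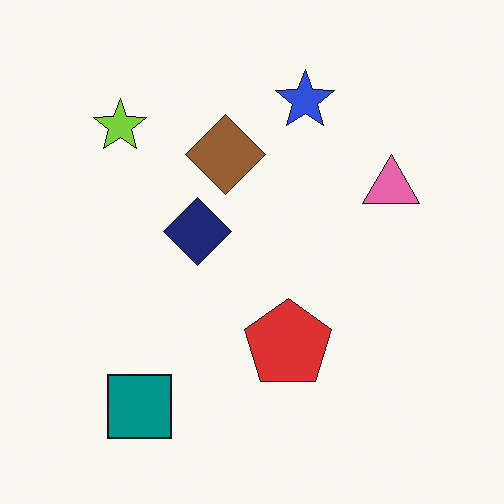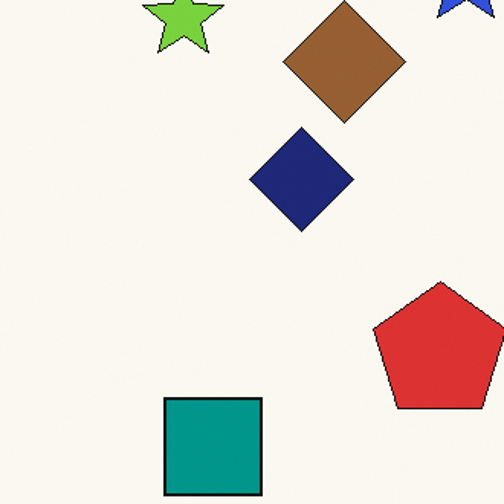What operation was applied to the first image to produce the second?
Cropped to a modestly smaller region and rescaled.

The visible shapes are larger and the field of view is narrower; shapes near the original edges may be partly or wholly outside the frame — a crop-and-rescale.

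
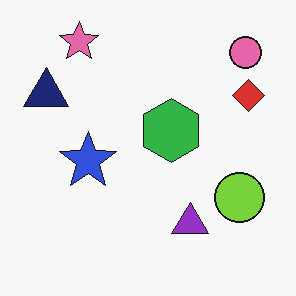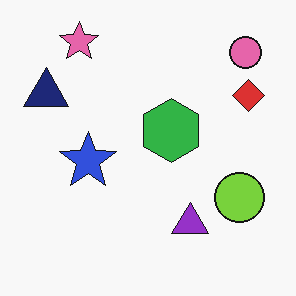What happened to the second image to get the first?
This is the original image given moderate JPEG compression.

Blocky 8×8 compression artifacts appear around shape edges and the flat background shows ringing — characteristic JPEG degradation.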